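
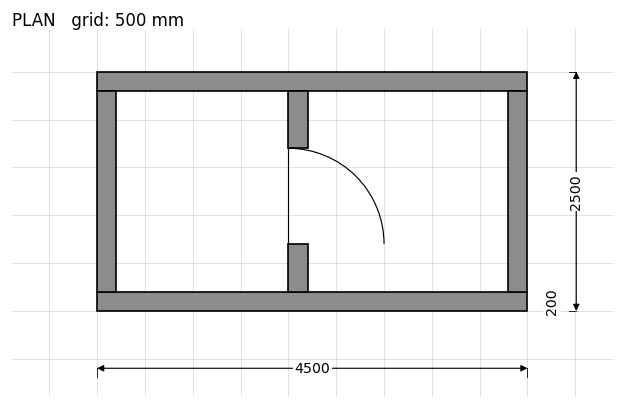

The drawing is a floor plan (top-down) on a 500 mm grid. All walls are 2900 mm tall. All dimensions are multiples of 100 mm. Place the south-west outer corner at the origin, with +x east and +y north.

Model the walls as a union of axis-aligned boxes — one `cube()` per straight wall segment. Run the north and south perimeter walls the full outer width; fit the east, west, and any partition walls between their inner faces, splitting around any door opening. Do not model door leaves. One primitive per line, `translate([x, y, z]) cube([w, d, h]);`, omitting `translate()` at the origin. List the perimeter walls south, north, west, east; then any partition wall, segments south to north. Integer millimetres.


cube([4500, 200, 2900]);
translate([0, 2300, 0]) cube([4500, 200, 2900]);
translate([0, 200, 0]) cube([200, 2100, 2900]);
translate([4300, 200, 0]) cube([200, 2100, 2900]);
translate([2000, 200, 0]) cube([200, 500, 2900]);
translate([2000, 1700, 0]) cube([200, 600, 2900]);


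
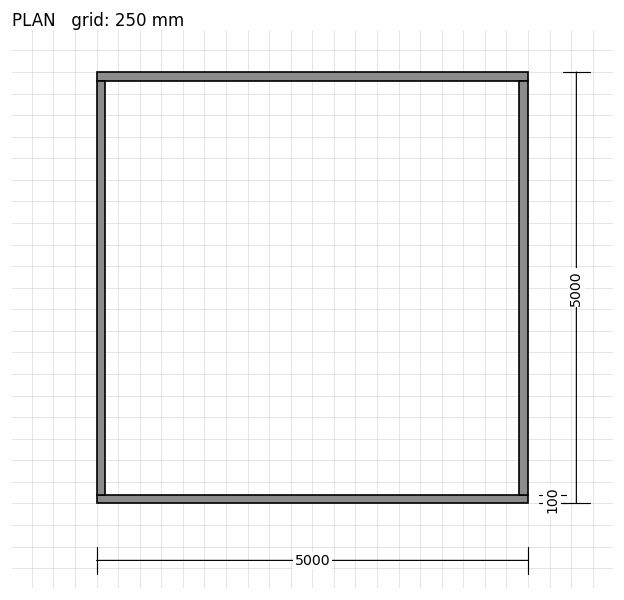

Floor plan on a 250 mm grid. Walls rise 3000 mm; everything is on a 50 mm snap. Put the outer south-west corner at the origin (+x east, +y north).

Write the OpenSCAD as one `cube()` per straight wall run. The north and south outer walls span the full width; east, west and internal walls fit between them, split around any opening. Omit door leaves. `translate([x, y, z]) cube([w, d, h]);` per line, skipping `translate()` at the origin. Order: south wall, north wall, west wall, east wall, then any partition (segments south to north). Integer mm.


cube([5000, 100, 3000]);
translate([0, 4900, 0]) cube([5000, 100, 3000]);
translate([0, 100, 0]) cube([100, 4800, 3000]);
translate([4900, 100, 0]) cube([100, 4800, 3000]);


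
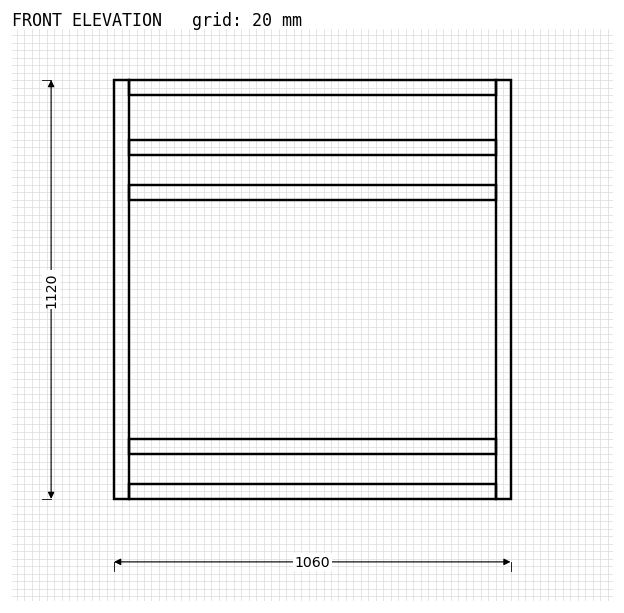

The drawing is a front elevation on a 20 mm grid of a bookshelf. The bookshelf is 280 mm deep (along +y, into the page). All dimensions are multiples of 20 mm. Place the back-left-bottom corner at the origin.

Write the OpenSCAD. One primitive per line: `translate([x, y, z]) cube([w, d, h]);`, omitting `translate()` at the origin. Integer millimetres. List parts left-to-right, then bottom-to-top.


cube([40, 280, 1120]);
translate([40, 0, 0]) cube([980, 280, 40]);
translate([40, 0, 120]) cube([980, 280, 40]);
translate([40, 0, 800]) cube([980, 280, 40]);
translate([40, 0, 920]) cube([980, 280, 40]);
translate([40, 0, 1080]) cube([980, 280, 40]);
translate([1020, 0, 0]) cube([40, 280, 1120]);


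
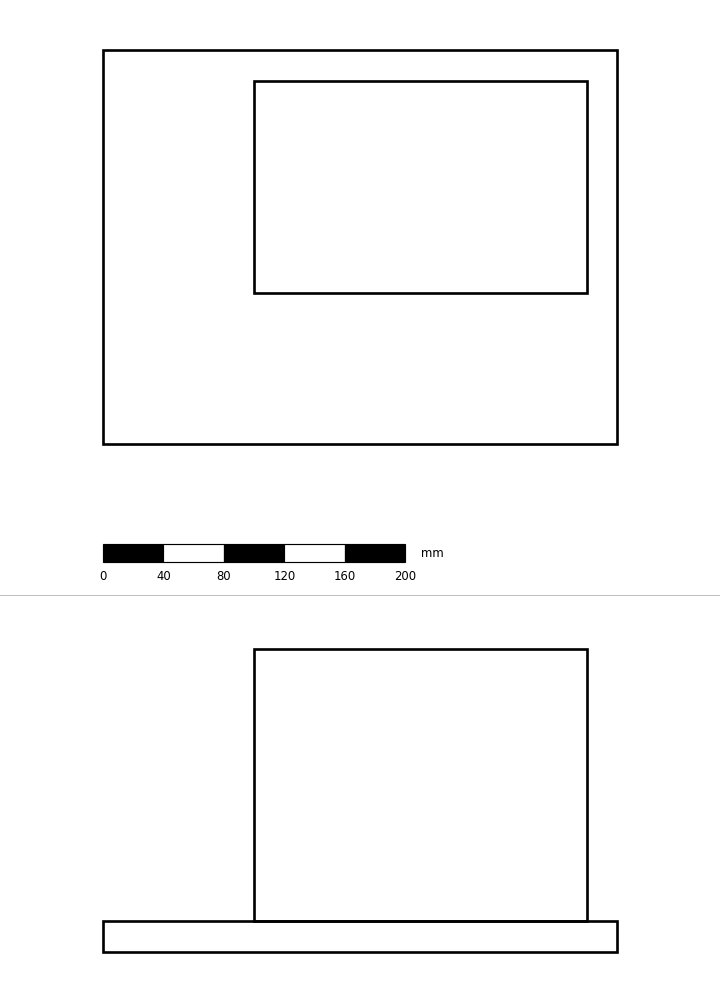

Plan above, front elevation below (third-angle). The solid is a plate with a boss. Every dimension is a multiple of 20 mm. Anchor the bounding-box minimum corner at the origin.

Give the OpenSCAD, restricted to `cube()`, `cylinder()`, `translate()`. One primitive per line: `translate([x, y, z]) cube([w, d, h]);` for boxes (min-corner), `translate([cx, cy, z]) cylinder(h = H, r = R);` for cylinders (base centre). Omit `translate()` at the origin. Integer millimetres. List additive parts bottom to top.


cube([340, 260, 20]);
translate([100, 100, 20]) cube([220, 140, 180]);


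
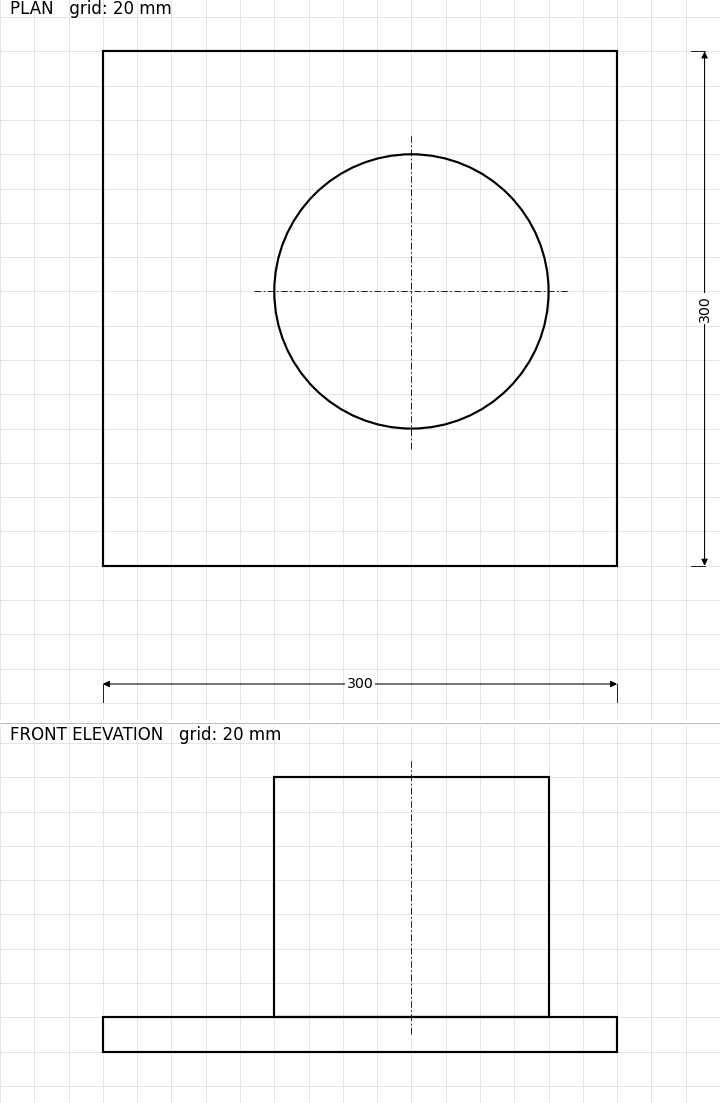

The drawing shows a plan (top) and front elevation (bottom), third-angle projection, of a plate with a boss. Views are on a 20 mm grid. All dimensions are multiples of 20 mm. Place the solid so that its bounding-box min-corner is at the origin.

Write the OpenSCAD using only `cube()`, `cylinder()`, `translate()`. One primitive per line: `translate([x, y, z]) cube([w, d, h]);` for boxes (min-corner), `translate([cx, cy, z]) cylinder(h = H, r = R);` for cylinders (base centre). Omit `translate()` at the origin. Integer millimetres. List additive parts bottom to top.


cube([300, 300, 20]);
translate([180, 160, 20]) cylinder(h = 140, r = 80);


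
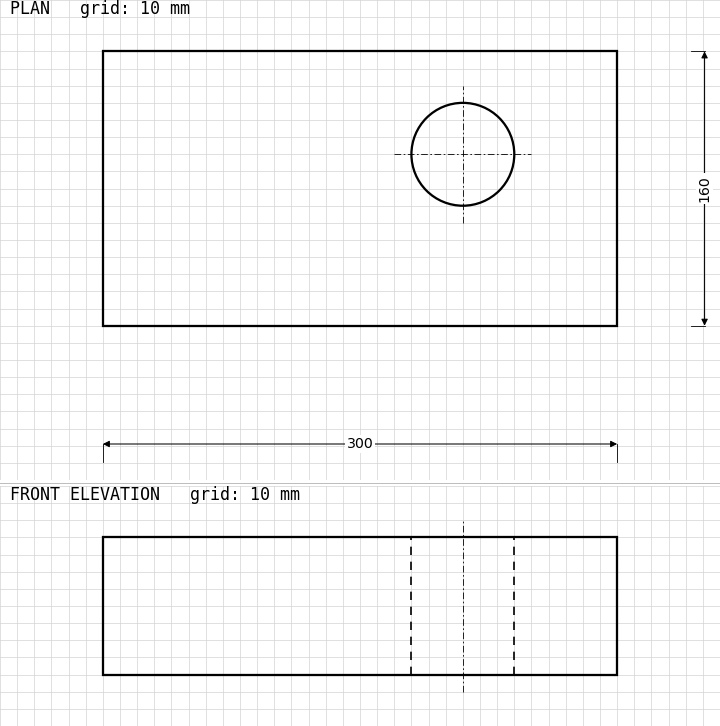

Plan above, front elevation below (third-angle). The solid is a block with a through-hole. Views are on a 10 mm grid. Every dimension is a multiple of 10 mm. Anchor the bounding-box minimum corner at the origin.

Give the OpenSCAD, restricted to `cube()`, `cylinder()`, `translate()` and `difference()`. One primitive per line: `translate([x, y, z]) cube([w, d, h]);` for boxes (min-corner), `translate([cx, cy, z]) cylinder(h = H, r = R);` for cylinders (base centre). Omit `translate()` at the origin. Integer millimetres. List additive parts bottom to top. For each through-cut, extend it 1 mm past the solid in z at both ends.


difference() {
  cube([300, 160, 80]);
  translate([210, 100, -1]) cylinder(h = 82, r = 30);
}


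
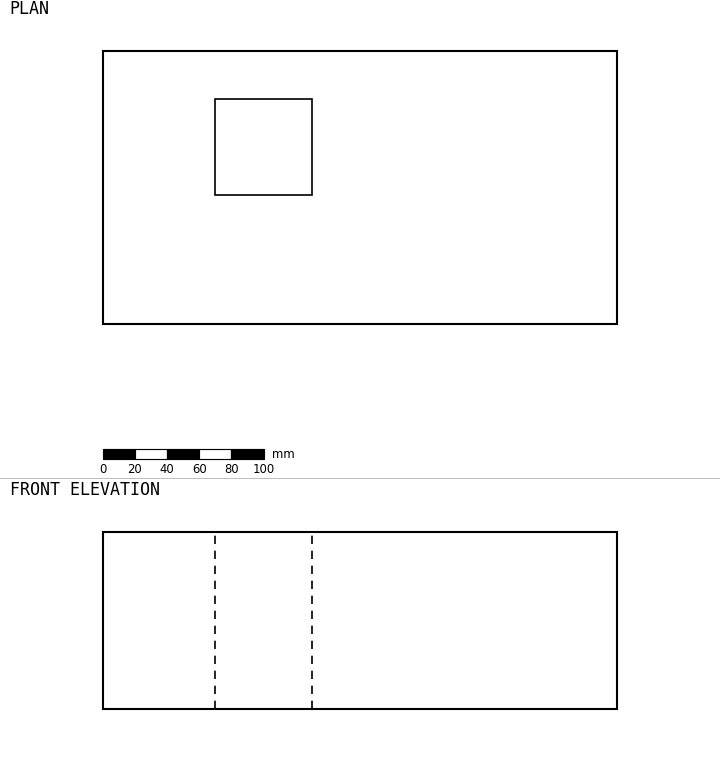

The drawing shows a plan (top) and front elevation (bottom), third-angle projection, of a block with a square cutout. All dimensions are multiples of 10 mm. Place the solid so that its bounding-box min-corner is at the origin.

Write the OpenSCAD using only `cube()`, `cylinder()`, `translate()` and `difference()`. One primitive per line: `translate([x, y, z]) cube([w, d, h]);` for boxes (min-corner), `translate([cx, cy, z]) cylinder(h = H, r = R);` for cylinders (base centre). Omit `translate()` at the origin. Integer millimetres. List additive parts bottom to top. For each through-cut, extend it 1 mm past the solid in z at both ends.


difference() {
  cube([320, 170, 110]);
  translate([70, 80, -1]) cube([60, 60, 112]);
}


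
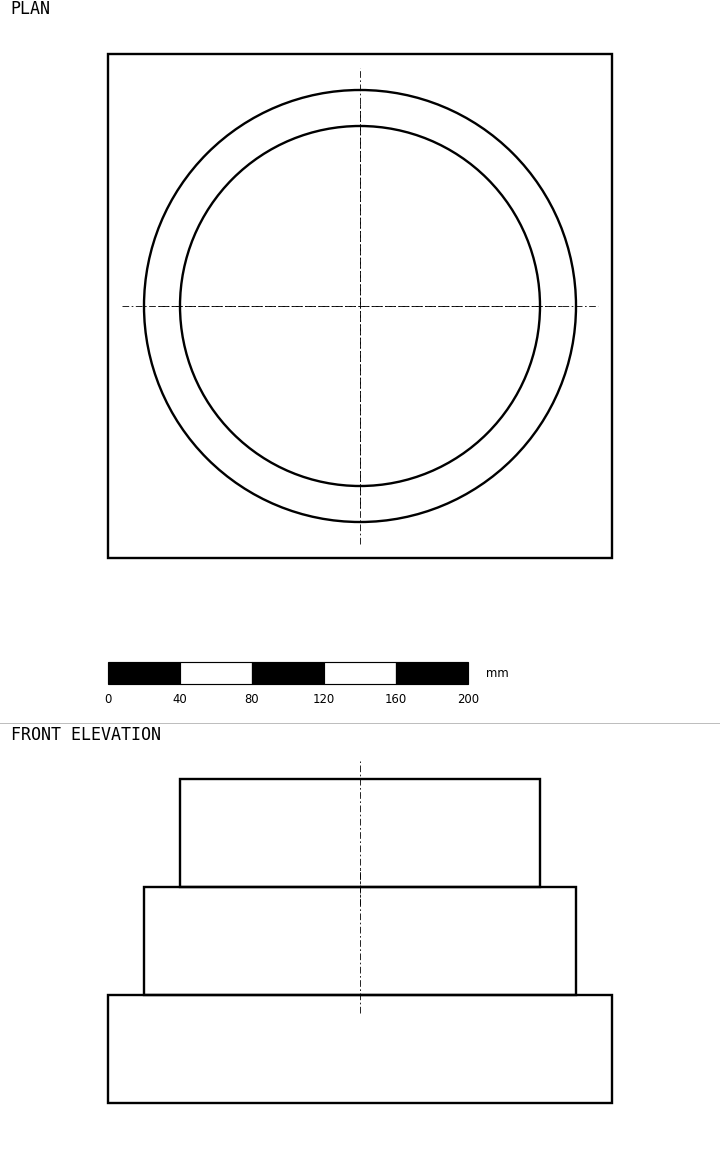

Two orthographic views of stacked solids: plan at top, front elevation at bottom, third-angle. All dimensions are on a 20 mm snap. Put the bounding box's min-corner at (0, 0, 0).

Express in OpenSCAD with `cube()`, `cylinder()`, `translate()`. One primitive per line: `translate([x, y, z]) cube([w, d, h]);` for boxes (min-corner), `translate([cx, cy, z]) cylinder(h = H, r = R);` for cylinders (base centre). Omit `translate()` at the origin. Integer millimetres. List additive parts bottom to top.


cube([280, 280, 60]);
translate([140, 140, 60]) cylinder(h = 60, r = 120);
translate([140, 140, 120]) cylinder(h = 60, r = 100);


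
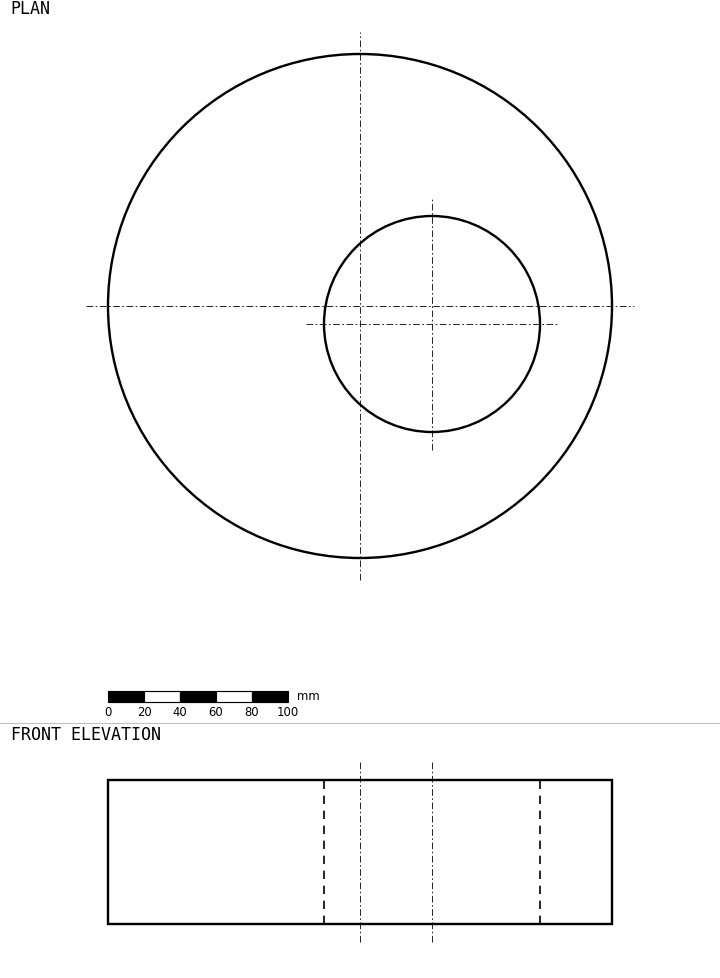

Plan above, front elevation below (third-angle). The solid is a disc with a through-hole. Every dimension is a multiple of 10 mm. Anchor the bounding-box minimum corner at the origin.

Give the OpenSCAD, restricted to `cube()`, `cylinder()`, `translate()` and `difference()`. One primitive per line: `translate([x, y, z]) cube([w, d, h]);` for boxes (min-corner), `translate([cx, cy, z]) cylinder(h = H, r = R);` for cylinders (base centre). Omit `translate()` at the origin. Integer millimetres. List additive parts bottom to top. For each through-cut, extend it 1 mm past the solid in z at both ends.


difference() {
  translate([140, 140, 0]) cylinder(h = 80, r = 140);
  translate([180, 130, -1]) cylinder(h = 82, r = 60);
}


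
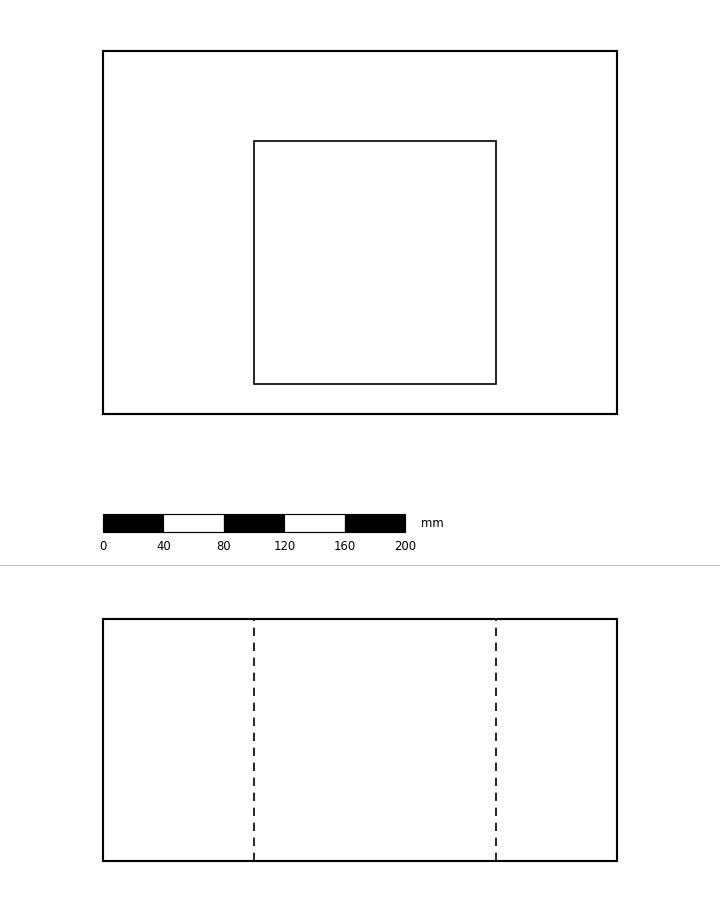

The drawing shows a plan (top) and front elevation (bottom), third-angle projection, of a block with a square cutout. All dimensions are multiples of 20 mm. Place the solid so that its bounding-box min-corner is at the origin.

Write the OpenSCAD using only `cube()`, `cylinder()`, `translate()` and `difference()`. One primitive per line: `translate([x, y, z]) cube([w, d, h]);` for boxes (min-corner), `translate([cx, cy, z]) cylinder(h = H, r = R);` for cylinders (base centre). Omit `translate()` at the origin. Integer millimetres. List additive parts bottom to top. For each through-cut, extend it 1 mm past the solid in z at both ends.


difference() {
  cube([340, 240, 160]);
  translate([100, 20, -1]) cube([160, 160, 162]);
}


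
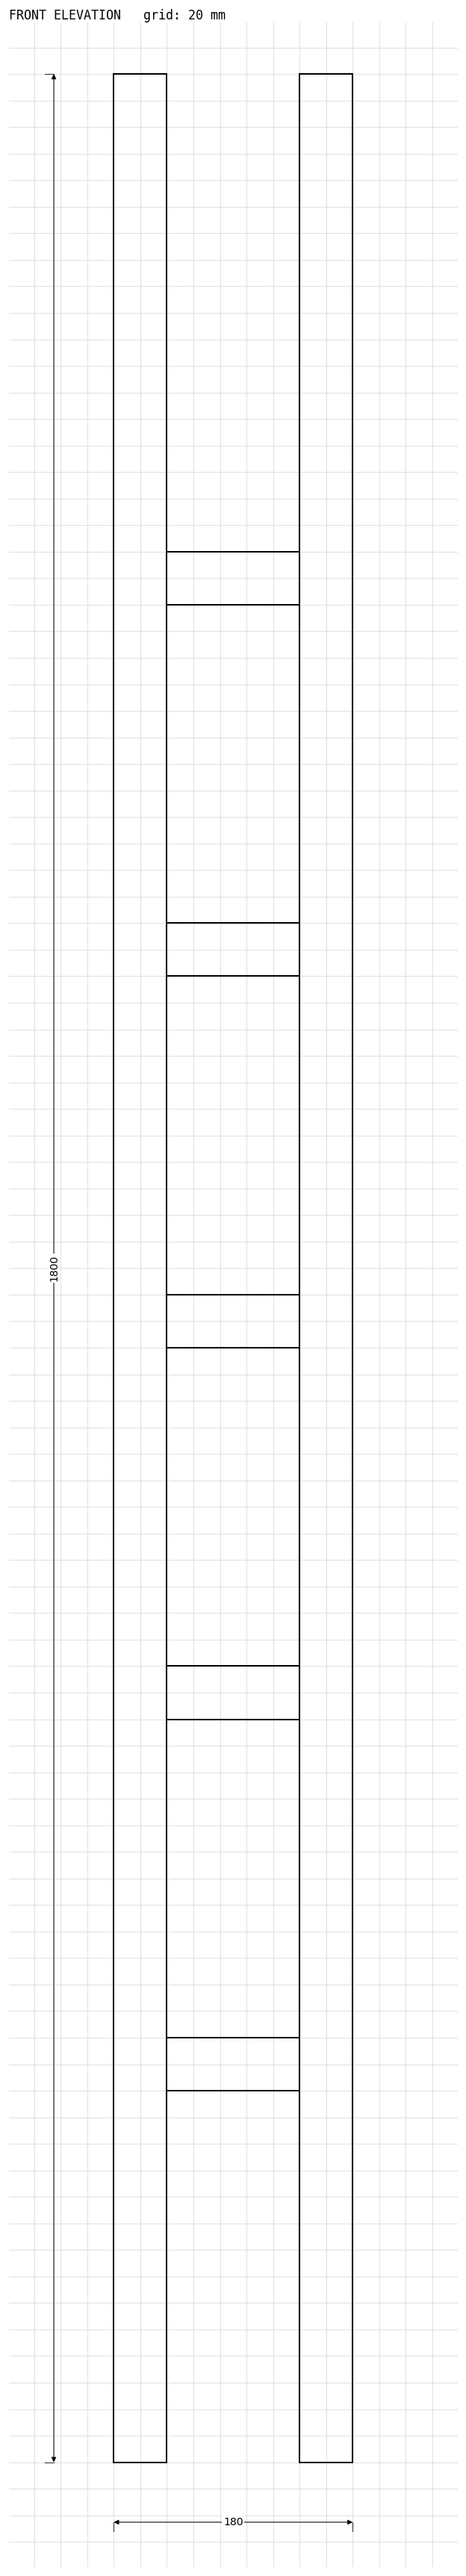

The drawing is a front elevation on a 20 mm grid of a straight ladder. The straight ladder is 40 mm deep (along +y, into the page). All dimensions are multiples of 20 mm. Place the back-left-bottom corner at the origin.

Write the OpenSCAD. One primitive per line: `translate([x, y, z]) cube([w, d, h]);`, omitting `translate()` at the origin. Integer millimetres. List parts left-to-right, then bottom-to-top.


cube([40, 40, 1800]);
translate([40, 0, 280]) cube([100, 40, 40]);
translate([40, 0, 560]) cube([100, 40, 40]);
translate([40, 0, 840]) cube([100, 40, 40]);
translate([40, 0, 1120]) cube([100, 40, 40]);
translate([40, 0, 1400]) cube([100, 40, 40]);
translate([140, 0, 0]) cube([40, 40, 1800]);


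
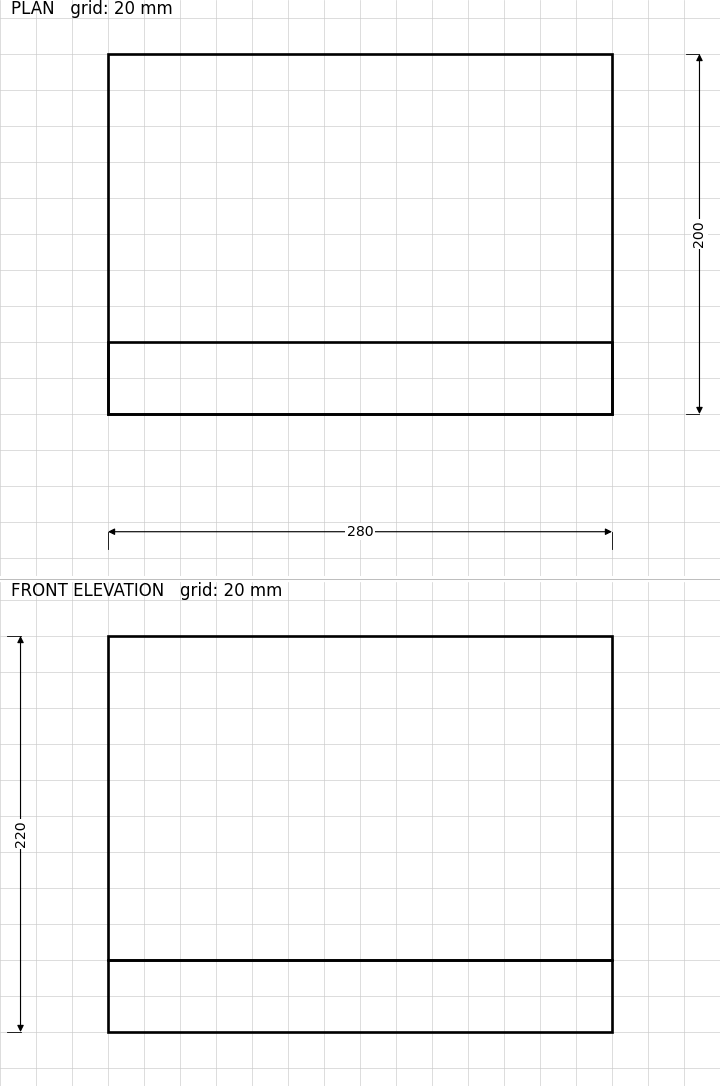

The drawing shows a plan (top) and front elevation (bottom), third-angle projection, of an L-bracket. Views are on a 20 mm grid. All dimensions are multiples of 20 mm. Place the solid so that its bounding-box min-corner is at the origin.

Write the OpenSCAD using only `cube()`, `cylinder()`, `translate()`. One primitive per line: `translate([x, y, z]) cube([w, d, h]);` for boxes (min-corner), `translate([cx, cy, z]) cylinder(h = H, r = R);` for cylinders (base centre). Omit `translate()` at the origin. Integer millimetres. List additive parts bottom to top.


cube([280, 200, 40]);
translate([0, 0, 40]) cube([280, 40, 180]);


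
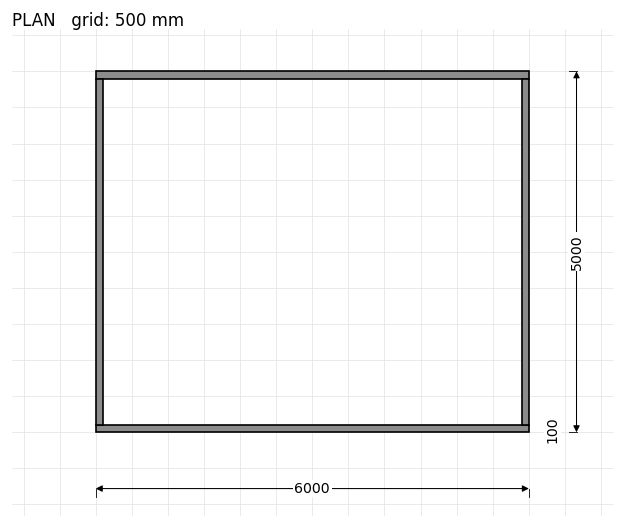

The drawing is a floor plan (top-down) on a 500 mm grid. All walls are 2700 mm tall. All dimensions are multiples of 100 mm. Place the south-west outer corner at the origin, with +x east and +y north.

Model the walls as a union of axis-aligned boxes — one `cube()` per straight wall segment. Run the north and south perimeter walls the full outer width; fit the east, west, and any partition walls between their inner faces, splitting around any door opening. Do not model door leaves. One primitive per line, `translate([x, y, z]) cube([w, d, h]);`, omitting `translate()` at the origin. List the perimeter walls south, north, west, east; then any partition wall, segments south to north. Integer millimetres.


cube([6000, 100, 2700]);
translate([0, 4900, 0]) cube([6000, 100, 2700]);
translate([0, 100, 0]) cube([100, 4800, 2700]);
translate([5900, 100, 0]) cube([100, 4800, 2700]);


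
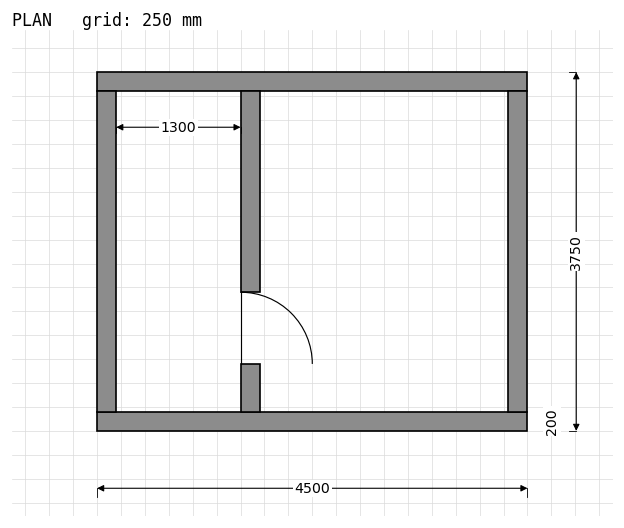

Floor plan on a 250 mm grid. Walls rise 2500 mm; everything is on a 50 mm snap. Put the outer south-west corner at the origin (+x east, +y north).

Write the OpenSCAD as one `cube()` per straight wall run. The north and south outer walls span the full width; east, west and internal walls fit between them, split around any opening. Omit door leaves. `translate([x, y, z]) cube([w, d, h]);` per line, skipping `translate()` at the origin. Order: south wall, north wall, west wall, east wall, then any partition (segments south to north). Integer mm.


cube([4500, 200, 2500]);
translate([0, 3550, 0]) cube([4500, 200, 2500]);
translate([0, 200, 0]) cube([200, 3350, 2500]);
translate([4300, 200, 0]) cube([200, 3350, 2500]);
translate([1500, 200, 0]) cube([200, 500, 2500]);
translate([1500, 1450, 0]) cube([200, 2100, 2500]);


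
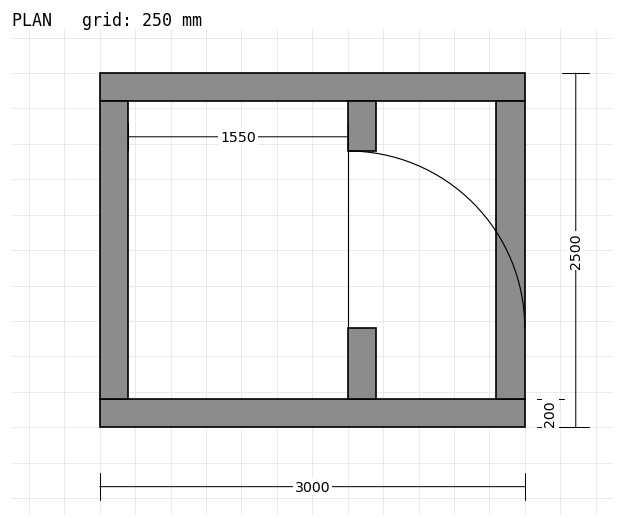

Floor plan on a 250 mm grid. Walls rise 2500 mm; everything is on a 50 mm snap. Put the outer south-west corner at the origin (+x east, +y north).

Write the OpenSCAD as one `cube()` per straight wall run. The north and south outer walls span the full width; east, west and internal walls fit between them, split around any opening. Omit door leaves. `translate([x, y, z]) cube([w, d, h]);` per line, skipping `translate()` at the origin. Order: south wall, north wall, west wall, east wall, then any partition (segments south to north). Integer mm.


cube([3000, 200, 2500]);
translate([0, 2300, 0]) cube([3000, 200, 2500]);
translate([0, 200, 0]) cube([200, 2100, 2500]);
translate([2800, 200, 0]) cube([200, 2100, 2500]);
translate([1750, 200, 0]) cube([200, 500, 2500]);
translate([1750, 1950, 0]) cube([200, 350, 2500]);


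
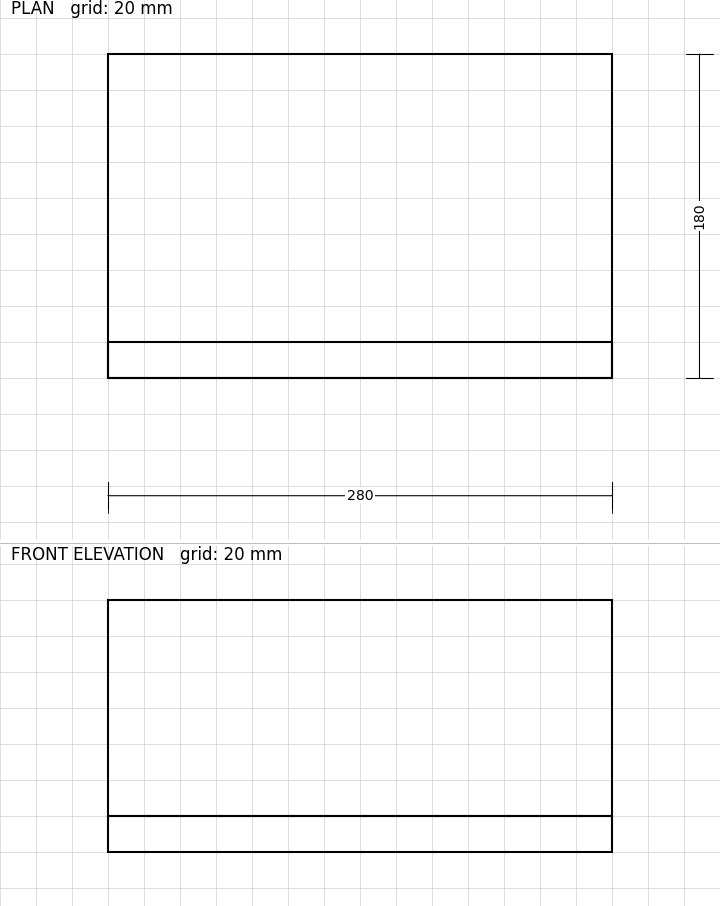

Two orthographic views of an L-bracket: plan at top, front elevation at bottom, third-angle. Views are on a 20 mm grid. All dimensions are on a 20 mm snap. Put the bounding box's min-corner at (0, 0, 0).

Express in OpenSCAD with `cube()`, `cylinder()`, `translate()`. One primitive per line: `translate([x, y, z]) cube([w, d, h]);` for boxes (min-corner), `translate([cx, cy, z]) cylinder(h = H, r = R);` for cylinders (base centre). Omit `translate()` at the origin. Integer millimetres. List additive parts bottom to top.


cube([280, 180, 20]);
translate([0, 0, 20]) cube([280, 20, 120]);


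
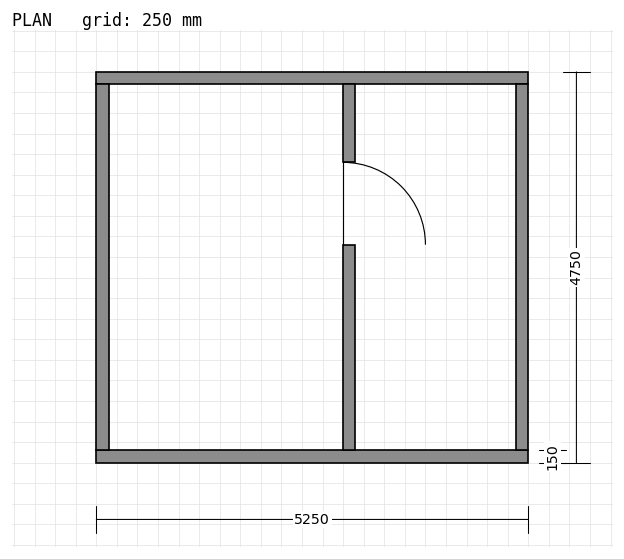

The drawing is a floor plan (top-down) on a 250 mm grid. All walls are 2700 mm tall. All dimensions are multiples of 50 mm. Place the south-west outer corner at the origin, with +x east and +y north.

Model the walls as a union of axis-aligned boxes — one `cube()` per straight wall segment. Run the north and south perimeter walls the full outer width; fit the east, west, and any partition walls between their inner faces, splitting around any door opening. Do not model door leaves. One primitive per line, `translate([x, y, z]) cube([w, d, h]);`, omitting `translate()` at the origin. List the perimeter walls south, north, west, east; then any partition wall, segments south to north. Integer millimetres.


cube([5250, 150, 2700]);
translate([0, 4600, 0]) cube([5250, 150, 2700]);
translate([0, 150, 0]) cube([150, 4450, 2700]);
translate([5100, 150, 0]) cube([150, 4450, 2700]);
translate([3000, 150, 0]) cube([150, 2500, 2700]);
translate([3000, 3650, 0]) cube([150, 950, 2700]);


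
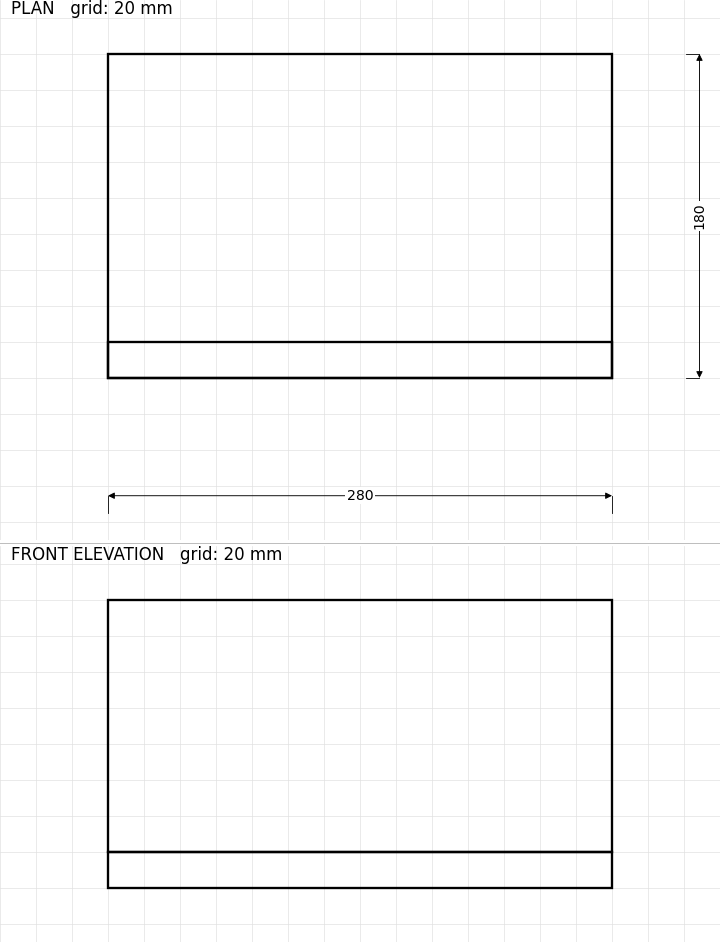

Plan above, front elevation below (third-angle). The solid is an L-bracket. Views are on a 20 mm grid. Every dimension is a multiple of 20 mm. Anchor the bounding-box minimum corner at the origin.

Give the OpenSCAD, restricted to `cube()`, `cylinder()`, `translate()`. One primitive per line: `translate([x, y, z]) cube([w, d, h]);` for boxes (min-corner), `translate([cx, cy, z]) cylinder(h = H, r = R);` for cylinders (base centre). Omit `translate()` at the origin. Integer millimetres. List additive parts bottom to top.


cube([280, 180, 20]);
translate([0, 0, 20]) cube([280, 20, 140]);


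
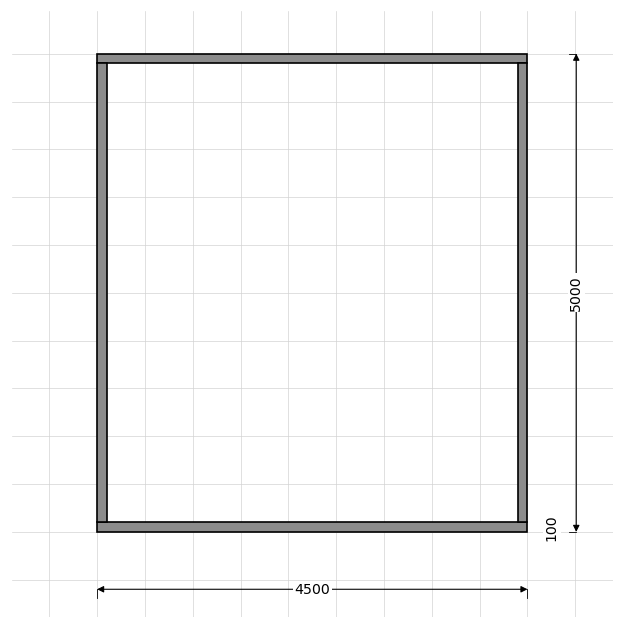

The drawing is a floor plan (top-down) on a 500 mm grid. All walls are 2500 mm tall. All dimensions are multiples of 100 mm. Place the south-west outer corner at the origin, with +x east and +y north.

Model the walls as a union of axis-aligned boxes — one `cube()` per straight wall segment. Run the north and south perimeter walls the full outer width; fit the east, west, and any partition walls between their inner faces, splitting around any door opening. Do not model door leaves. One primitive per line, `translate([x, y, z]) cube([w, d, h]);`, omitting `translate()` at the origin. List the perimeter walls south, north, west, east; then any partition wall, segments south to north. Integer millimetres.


cube([4500, 100, 2500]);
translate([0, 4900, 0]) cube([4500, 100, 2500]);
translate([0, 100, 0]) cube([100, 4800, 2500]);
translate([4400, 100, 0]) cube([100, 4800, 2500]);


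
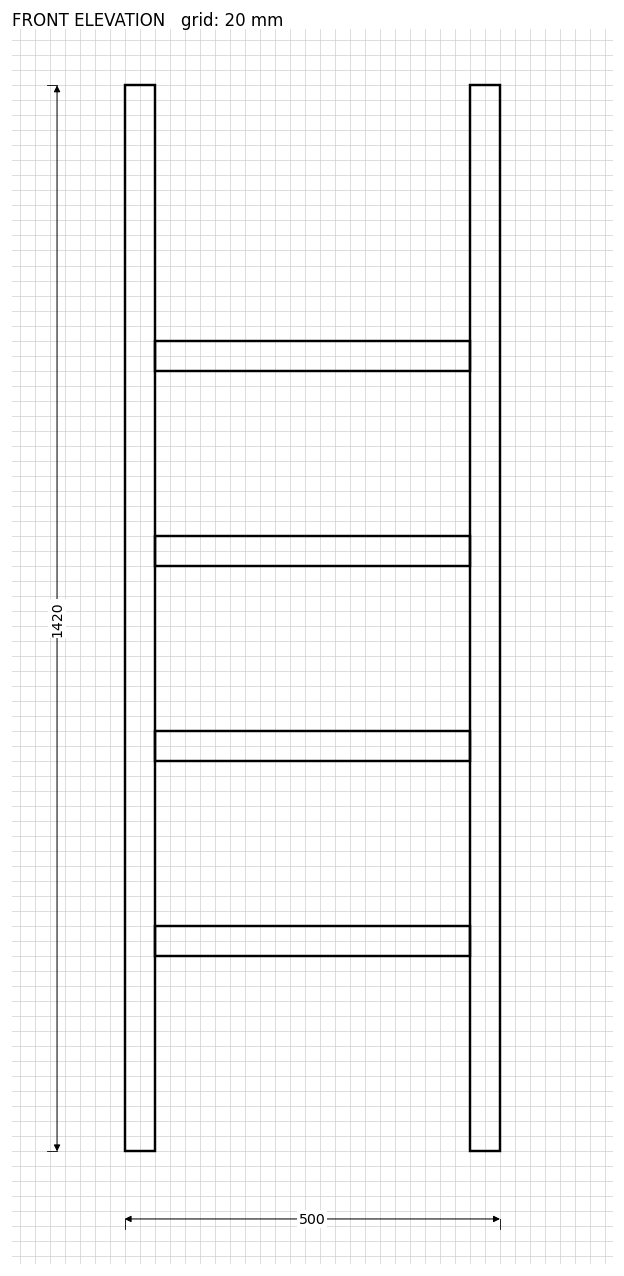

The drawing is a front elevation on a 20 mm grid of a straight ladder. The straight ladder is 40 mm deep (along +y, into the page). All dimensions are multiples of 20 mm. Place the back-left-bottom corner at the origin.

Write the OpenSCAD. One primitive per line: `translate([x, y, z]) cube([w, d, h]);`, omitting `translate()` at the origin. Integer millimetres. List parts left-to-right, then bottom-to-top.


cube([40, 40, 1420]);
translate([40, 0, 260]) cube([420, 40, 40]);
translate([40, 0, 520]) cube([420, 40, 40]);
translate([40, 0, 780]) cube([420, 40, 40]);
translate([40, 0, 1040]) cube([420, 40, 40]);
translate([460, 0, 0]) cube([40, 40, 1420]);


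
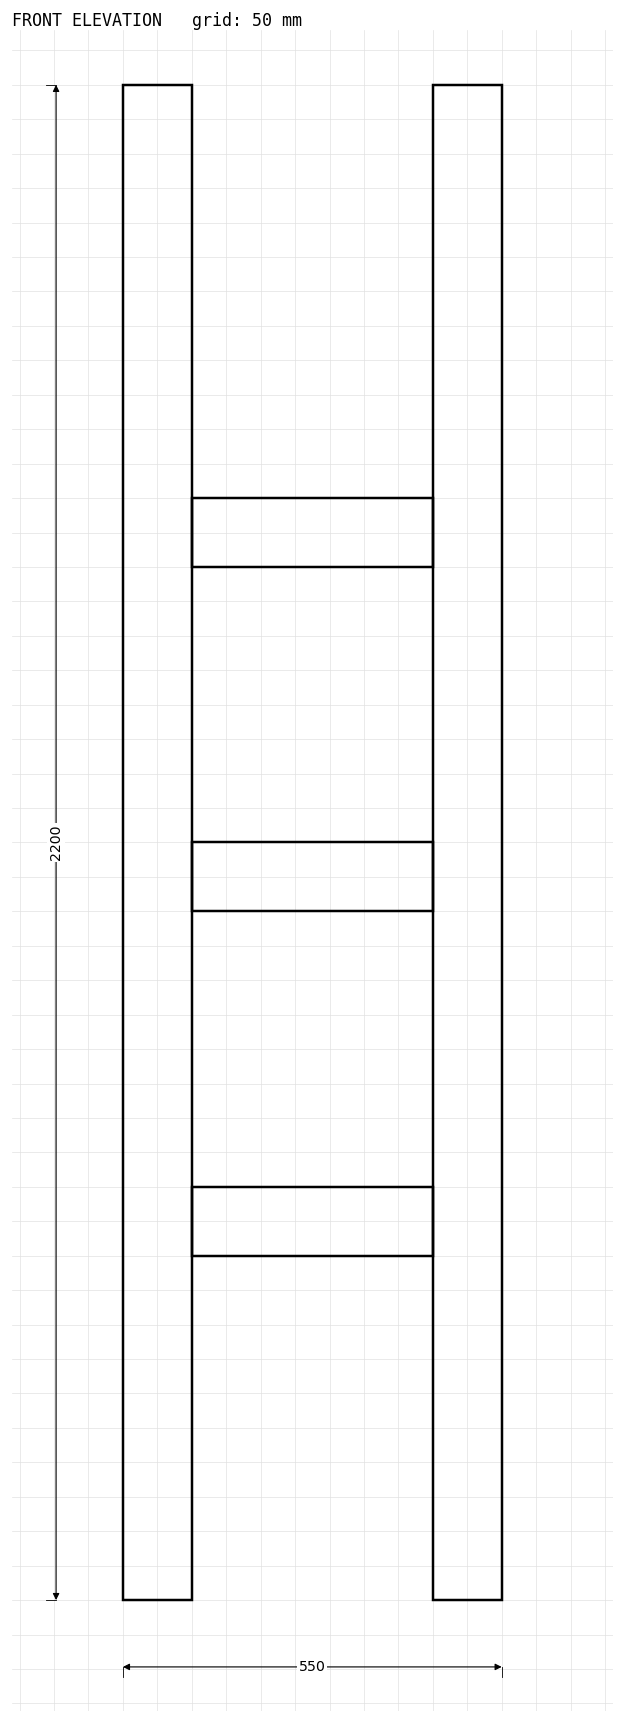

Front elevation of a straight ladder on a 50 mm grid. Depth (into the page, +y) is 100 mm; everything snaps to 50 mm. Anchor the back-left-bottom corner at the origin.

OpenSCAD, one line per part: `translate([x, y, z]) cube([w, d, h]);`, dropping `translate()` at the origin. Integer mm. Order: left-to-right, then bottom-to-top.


cube([100, 100, 2200]);
translate([100, 0, 500]) cube([350, 100, 100]);
translate([100, 0, 1000]) cube([350, 100, 100]);
translate([100, 0, 1500]) cube([350, 100, 100]);
translate([450, 0, 0]) cube([100, 100, 2200]);


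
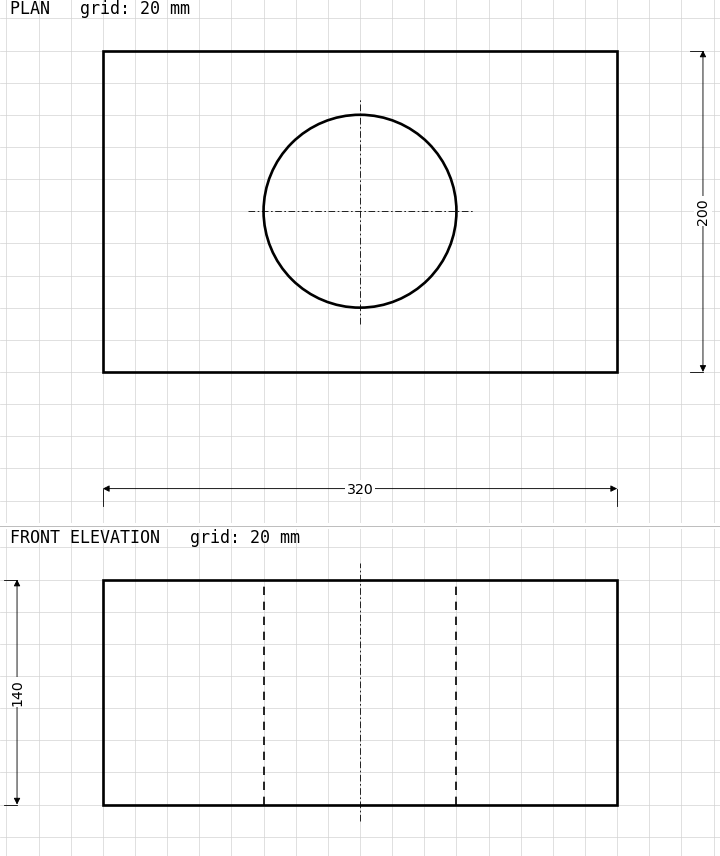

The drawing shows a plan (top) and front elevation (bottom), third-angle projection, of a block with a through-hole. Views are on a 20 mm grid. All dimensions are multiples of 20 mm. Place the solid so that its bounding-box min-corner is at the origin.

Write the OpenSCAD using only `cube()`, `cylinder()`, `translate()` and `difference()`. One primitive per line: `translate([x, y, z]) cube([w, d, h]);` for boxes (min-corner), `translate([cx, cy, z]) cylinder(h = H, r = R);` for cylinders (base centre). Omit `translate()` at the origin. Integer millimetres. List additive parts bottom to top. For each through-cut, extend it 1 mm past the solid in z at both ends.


difference() {
  cube([320, 200, 140]);
  translate([160, 100, -1]) cylinder(h = 142, r = 60);
}


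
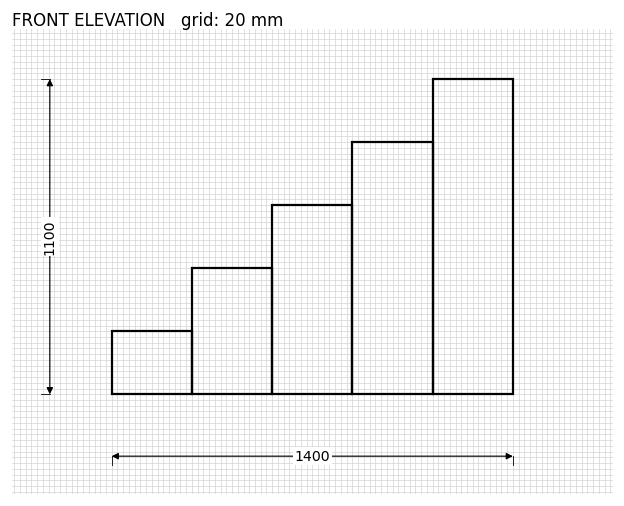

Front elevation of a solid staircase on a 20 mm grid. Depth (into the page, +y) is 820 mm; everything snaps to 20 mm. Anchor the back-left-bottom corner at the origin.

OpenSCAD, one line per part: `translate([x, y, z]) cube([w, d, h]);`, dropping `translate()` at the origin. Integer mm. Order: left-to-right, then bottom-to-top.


cube([280, 820, 220]);
translate([280, 0, 0]) cube([280, 820, 440]);
translate([560, 0, 0]) cube([280, 820, 660]);
translate([840, 0, 0]) cube([280, 820, 880]);
translate([1120, 0, 0]) cube([280, 820, 1100]);


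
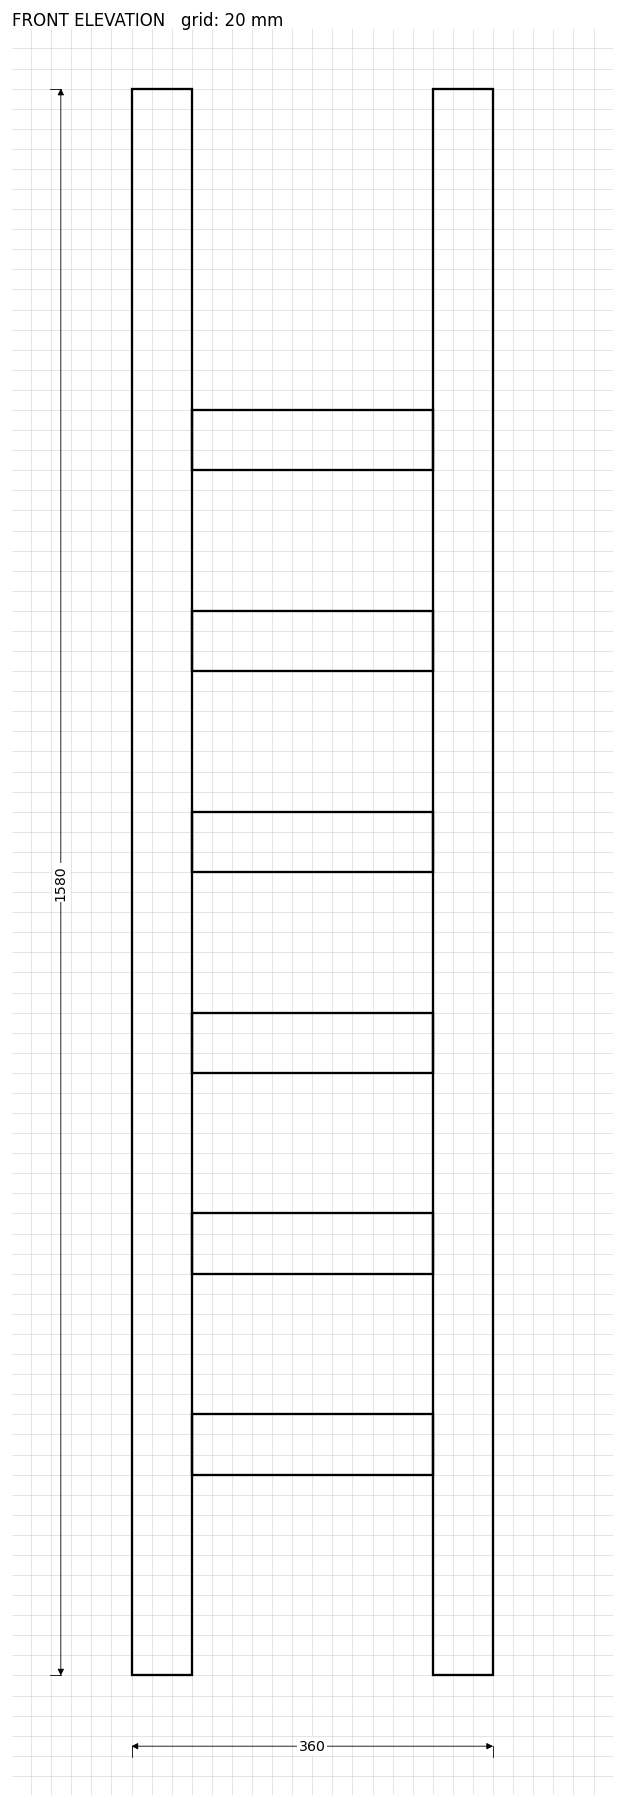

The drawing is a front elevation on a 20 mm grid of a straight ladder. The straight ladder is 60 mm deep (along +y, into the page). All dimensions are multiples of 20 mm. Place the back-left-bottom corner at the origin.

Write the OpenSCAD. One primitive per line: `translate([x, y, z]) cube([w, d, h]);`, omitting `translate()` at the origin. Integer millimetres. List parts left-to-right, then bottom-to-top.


cube([60, 60, 1580]);
translate([60, 0, 200]) cube([240, 60, 60]);
translate([60, 0, 400]) cube([240, 60, 60]);
translate([60, 0, 600]) cube([240, 60, 60]);
translate([60, 0, 800]) cube([240, 60, 60]);
translate([60, 0, 1000]) cube([240, 60, 60]);
translate([60, 0, 1200]) cube([240, 60, 60]);
translate([300, 0, 0]) cube([60, 60, 1580]);


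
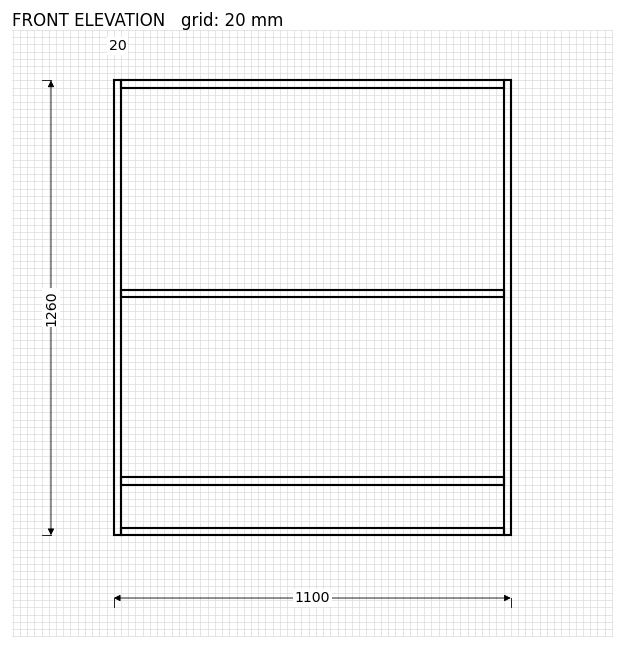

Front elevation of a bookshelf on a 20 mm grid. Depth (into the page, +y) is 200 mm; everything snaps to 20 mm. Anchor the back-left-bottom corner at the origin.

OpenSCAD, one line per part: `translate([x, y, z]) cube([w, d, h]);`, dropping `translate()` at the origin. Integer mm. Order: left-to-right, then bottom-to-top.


cube([20, 200, 1260]);
translate([20, 0, 0]) cube([1060, 200, 20]);
translate([20, 0, 140]) cube([1060, 200, 20]);
translate([20, 0, 660]) cube([1060, 200, 20]);
translate([20, 0, 1240]) cube([1060, 200, 20]);
translate([1080, 0, 0]) cube([20, 200, 1260]);


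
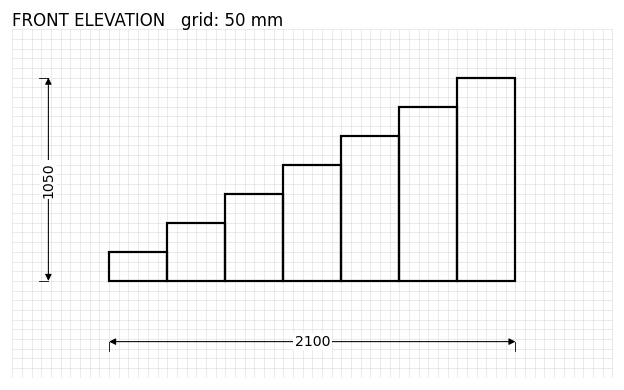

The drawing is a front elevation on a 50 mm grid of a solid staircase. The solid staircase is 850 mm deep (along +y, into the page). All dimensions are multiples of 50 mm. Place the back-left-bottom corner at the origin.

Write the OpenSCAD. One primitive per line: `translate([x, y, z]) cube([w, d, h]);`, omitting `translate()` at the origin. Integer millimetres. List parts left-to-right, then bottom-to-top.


cube([300, 850, 150]);
translate([300, 0, 0]) cube([300, 850, 300]);
translate([600, 0, 0]) cube([300, 850, 450]);
translate([900, 0, 0]) cube([300, 850, 600]);
translate([1200, 0, 0]) cube([300, 850, 750]);
translate([1500, 0, 0]) cube([300, 850, 900]);
translate([1800, 0, 0]) cube([300, 850, 1050]);


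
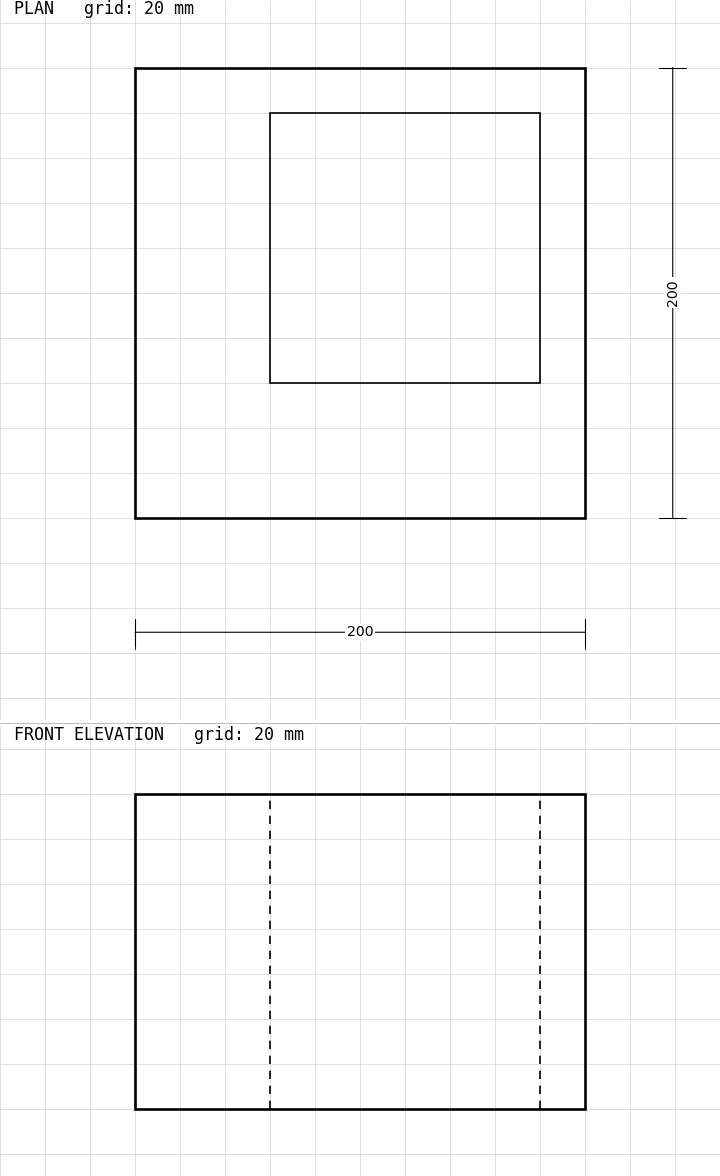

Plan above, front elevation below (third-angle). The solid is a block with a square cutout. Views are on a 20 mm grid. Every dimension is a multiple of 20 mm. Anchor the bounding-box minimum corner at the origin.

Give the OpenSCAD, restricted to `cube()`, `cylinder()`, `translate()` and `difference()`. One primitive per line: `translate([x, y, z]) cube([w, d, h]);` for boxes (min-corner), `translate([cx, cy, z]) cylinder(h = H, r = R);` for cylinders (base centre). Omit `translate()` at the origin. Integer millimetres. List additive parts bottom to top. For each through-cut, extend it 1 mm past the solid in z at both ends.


difference() {
  cube([200, 200, 140]);
  translate([60, 60, -1]) cube([120, 120, 142]);
}


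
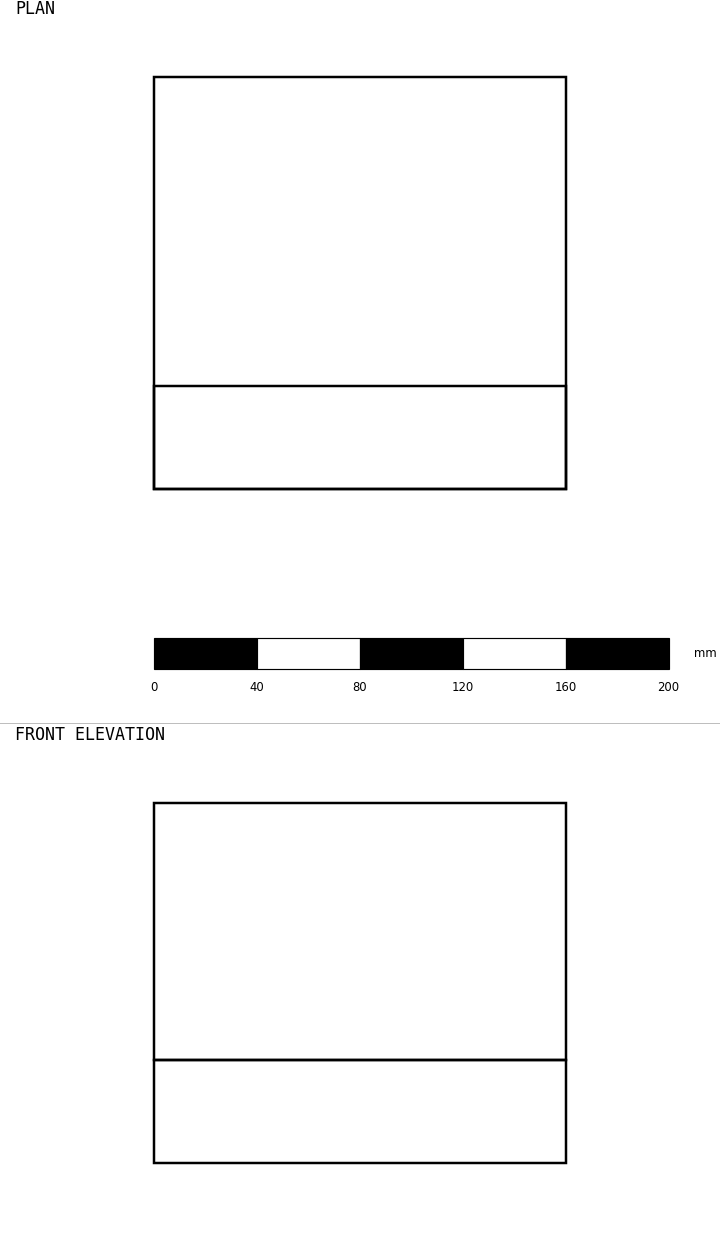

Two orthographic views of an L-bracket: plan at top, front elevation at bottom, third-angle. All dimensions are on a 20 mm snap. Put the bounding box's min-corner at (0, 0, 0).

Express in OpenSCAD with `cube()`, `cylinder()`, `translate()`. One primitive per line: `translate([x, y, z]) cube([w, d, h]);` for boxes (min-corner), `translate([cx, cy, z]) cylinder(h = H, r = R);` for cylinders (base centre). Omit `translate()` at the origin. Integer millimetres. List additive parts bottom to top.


cube([160, 160, 40]);
translate([0, 0, 40]) cube([160, 40, 100]);


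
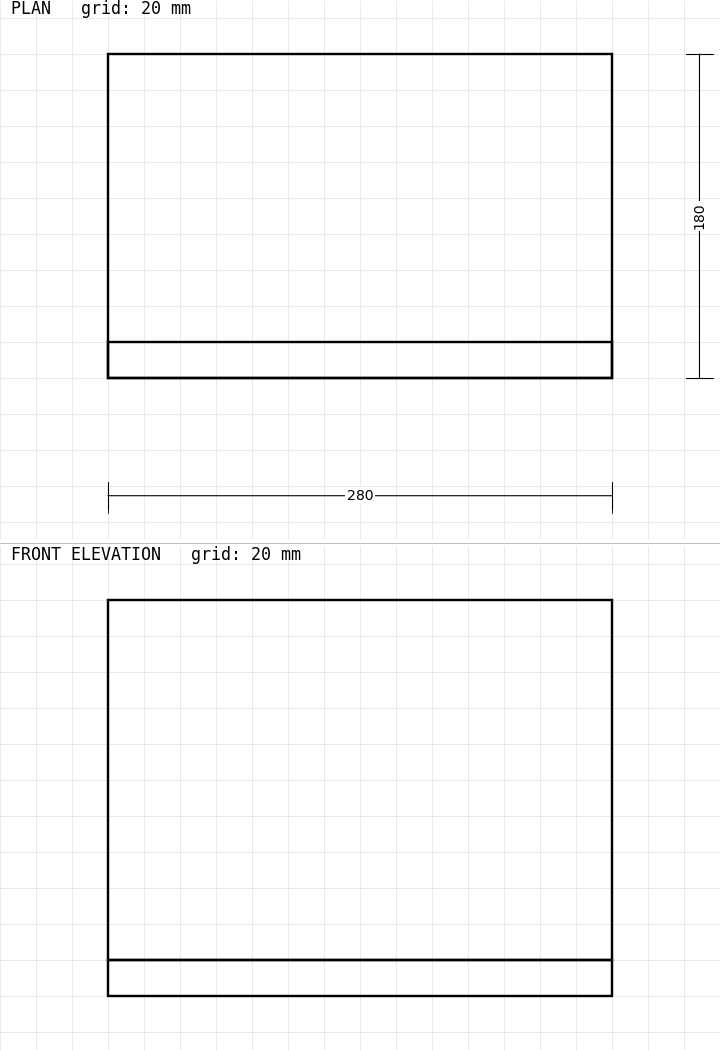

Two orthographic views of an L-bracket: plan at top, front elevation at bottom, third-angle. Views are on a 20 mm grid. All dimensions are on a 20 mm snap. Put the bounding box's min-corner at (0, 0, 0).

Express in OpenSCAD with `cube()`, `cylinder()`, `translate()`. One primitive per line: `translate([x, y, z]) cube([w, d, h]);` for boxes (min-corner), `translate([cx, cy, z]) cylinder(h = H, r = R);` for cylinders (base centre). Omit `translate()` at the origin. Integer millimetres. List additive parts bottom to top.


cube([280, 180, 20]);
translate([0, 0, 20]) cube([280, 20, 200]);


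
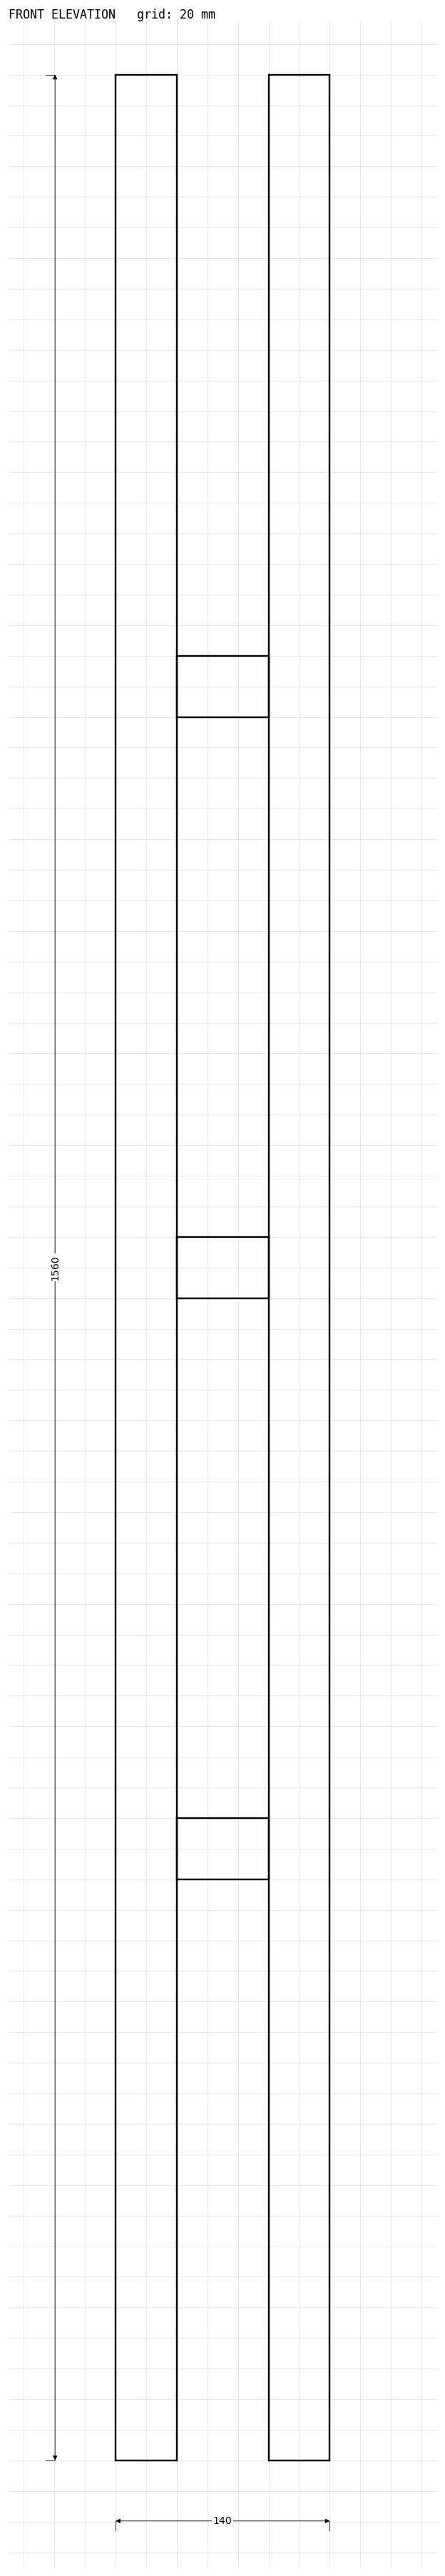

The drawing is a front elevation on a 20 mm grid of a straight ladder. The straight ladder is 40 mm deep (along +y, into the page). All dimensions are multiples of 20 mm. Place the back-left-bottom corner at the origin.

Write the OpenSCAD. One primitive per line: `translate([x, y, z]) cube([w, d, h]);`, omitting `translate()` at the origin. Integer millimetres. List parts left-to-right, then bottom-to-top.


cube([40, 40, 1560]);
translate([40, 0, 380]) cube([60, 40, 40]);
translate([40, 0, 760]) cube([60, 40, 40]);
translate([40, 0, 1140]) cube([60, 40, 40]);
translate([100, 0, 0]) cube([40, 40, 1560]);


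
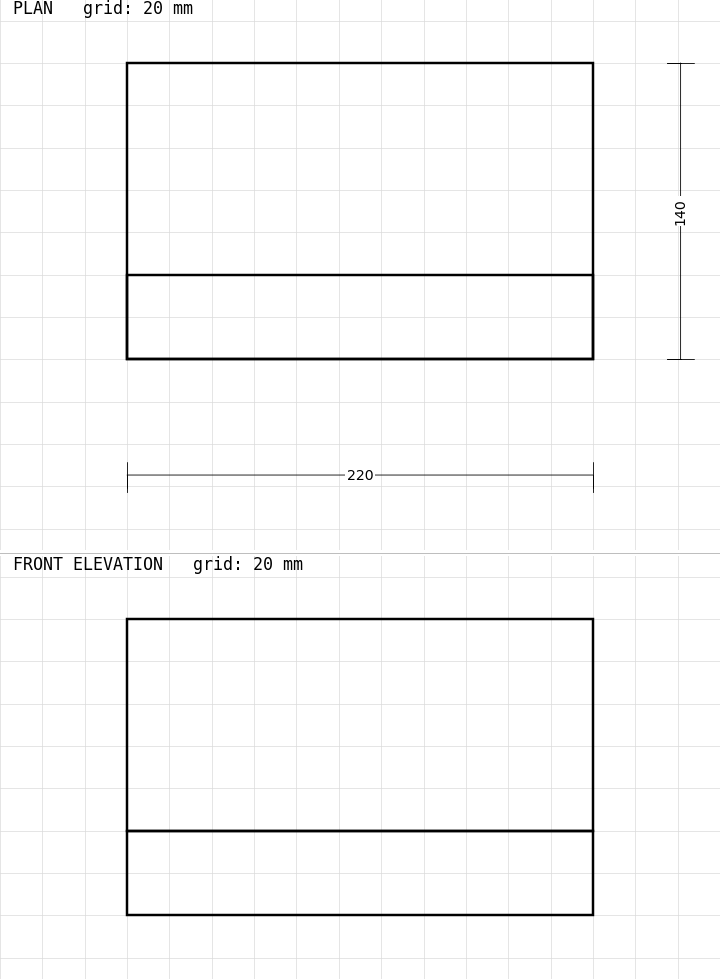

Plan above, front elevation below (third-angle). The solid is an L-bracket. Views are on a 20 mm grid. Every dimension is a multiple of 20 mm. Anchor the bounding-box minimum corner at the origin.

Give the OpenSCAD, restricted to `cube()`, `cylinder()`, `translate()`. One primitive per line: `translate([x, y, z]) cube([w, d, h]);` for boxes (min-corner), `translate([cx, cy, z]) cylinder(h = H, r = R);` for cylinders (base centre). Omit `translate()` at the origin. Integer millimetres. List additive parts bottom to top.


cube([220, 140, 40]);
translate([0, 0, 40]) cube([220, 40, 100]);


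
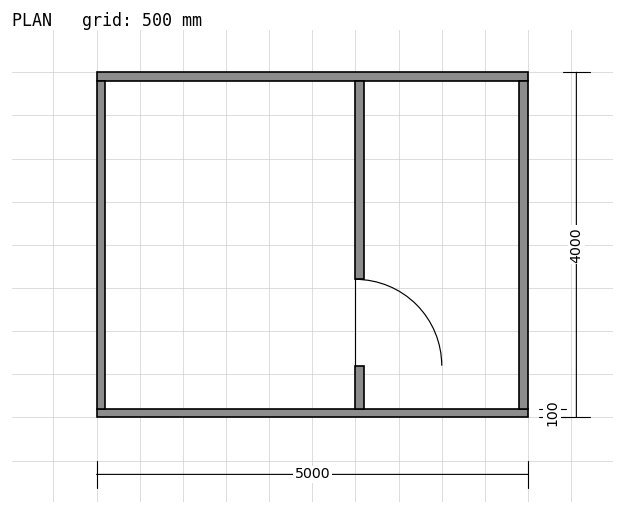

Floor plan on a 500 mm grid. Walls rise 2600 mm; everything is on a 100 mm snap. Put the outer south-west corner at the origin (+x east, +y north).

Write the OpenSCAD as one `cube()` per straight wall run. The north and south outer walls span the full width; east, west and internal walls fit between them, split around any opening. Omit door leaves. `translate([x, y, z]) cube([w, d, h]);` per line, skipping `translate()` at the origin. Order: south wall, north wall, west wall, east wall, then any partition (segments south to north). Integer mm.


cube([5000, 100, 2600]);
translate([0, 3900, 0]) cube([5000, 100, 2600]);
translate([0, 100, 0]) cube([100, 3800, 2600]);
translate([4900, 100, 0]) cube([100, 3800, 2600]);
translate([3000, 100, 0]) cube([100, 500, 2600]);
translate([3000, 1600, 0]) cube([100, 2300, 2600]);


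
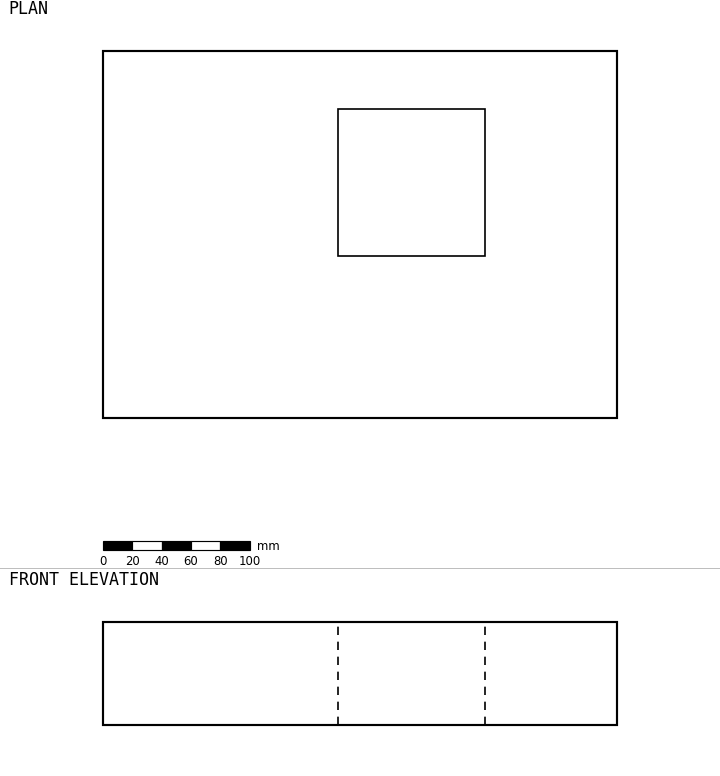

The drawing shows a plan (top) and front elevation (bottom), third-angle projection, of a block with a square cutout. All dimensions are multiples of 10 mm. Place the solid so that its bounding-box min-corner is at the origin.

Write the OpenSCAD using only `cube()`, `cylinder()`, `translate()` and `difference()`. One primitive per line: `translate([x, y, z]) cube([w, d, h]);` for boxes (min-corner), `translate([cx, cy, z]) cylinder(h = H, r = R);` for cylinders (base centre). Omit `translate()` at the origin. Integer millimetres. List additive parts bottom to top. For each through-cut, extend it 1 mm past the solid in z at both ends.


difference() {
  cube([350, 250, 70]);
  translate([160, 110, -1]) cube([100, 100, 72]);
}


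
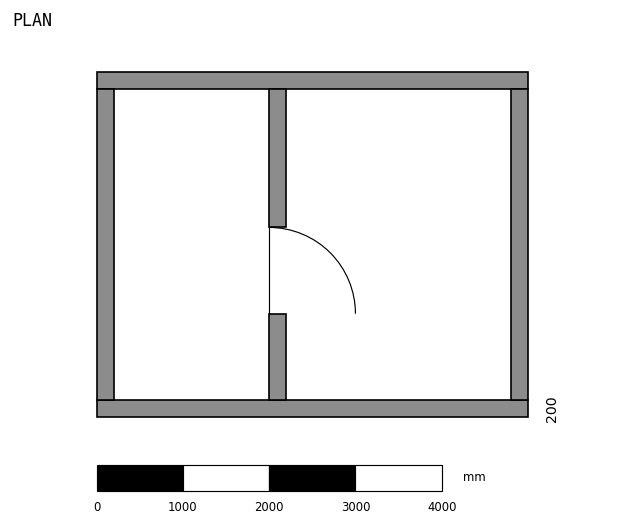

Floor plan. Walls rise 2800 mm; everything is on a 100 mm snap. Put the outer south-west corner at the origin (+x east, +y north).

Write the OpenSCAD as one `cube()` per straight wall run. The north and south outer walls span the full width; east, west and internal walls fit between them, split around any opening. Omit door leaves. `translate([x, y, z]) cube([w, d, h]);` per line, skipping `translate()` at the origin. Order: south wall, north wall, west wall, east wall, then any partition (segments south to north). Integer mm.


cube([5000, 200, 2800]);
translate([0, 3800, 0]) cube([5000, 200, 2800]);
translate([0, 200, 0]) cube([200, 3600, 2800]);
translate([4800, 200, 0]) cube([200, 3600, 2800]);
translate([2000, 200, 0]) cube([200, 1000, 2800]);
translate([2000, 2200, 0]) cube([200, 1600, 2800]);


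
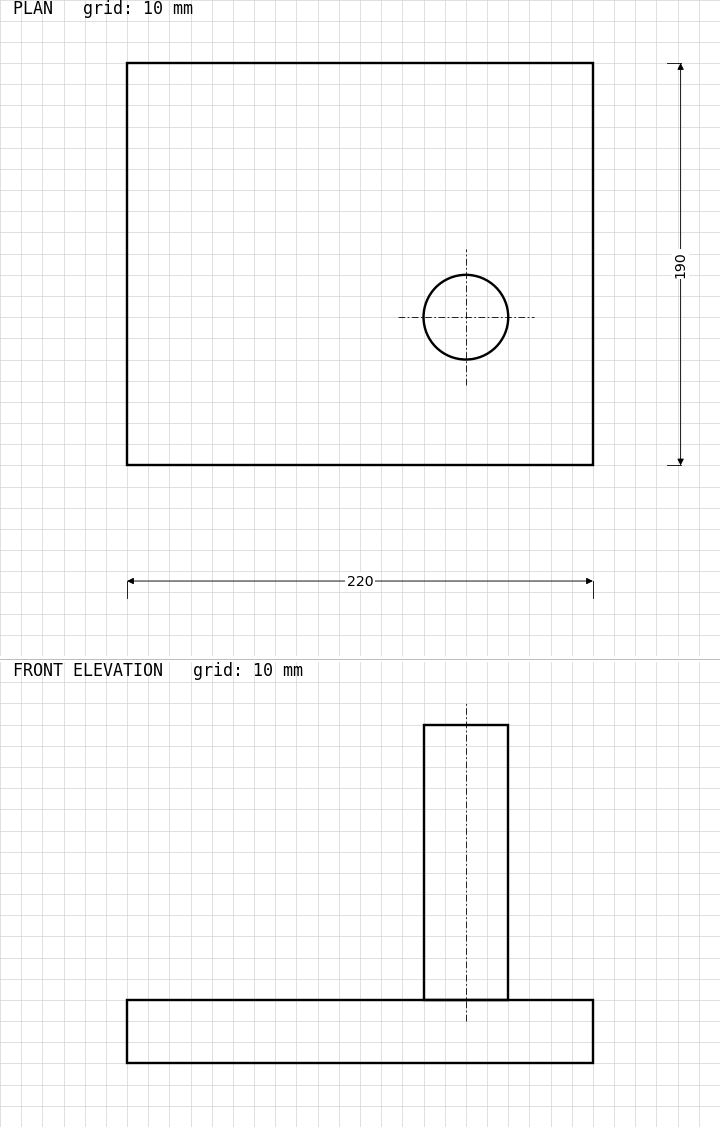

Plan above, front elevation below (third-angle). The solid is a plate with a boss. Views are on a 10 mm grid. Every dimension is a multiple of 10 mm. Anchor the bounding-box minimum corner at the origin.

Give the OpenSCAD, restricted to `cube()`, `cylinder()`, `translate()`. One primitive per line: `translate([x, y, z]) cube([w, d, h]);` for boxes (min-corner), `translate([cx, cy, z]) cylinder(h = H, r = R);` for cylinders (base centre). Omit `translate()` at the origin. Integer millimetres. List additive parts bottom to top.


cube([220, 190, 30]);
translate([160, 70, 30]) cylinder(h = 130, r = 20);


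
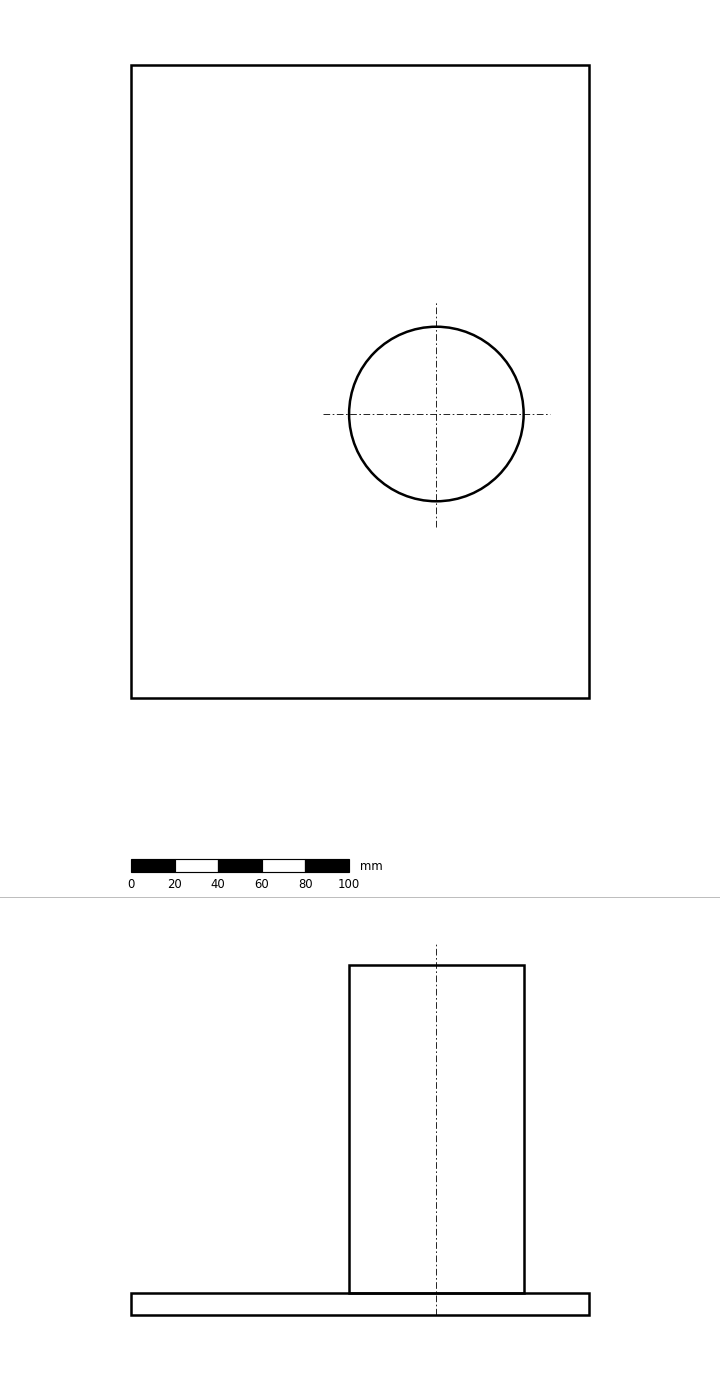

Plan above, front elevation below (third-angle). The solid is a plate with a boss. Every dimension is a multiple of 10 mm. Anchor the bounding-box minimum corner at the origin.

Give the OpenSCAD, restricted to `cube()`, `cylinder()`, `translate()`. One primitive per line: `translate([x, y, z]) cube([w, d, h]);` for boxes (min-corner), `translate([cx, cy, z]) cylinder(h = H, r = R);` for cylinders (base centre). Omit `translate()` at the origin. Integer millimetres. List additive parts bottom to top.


cube([210, 290, 10]);
translate([140, 130, 10]) cylinder(h = 150, r = 40);
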